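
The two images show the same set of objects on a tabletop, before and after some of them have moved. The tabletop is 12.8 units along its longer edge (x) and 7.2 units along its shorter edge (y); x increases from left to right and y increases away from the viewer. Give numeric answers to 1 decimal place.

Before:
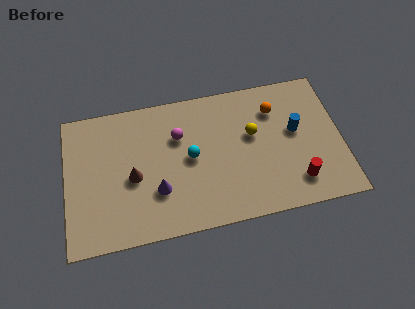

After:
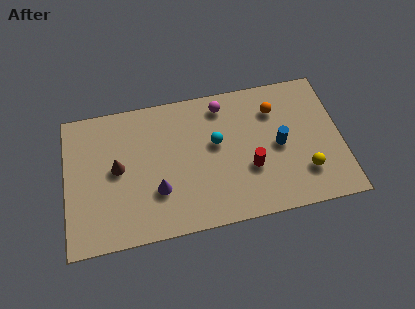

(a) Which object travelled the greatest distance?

the yellow sphere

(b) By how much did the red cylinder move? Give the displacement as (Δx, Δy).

(-2.1, 1.1)

The red cylinder was at about (10.6, 1.5) and moved to about (8.5, 2.6).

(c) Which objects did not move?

the purple cone and the orange sphere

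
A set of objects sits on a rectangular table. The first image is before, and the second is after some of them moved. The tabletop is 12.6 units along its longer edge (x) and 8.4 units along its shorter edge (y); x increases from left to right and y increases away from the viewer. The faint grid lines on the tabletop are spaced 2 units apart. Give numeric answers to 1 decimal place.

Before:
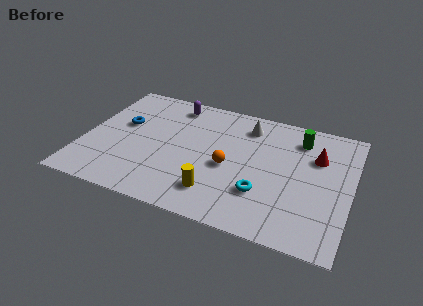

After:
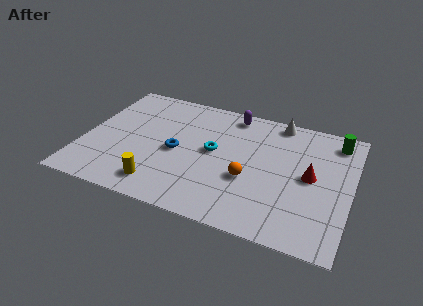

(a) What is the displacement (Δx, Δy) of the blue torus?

(2.7, -1.1)

The blue torus was at about (1.7, 5.0) and moved to about (4.4, 3.9).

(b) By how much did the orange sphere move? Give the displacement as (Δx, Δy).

(1.0, -0.5)

The orange sphere started near (6.9, 3.7) and ended near (7.9, 3.2).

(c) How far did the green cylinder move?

1.7

The green cylinder moved from about (10.0, 6.7) to (11.7, 7.1), a distance of √(1.7² + 0.4²) ≈ 1.7.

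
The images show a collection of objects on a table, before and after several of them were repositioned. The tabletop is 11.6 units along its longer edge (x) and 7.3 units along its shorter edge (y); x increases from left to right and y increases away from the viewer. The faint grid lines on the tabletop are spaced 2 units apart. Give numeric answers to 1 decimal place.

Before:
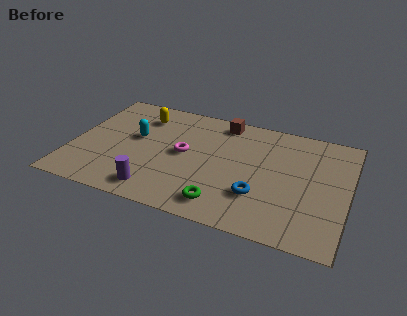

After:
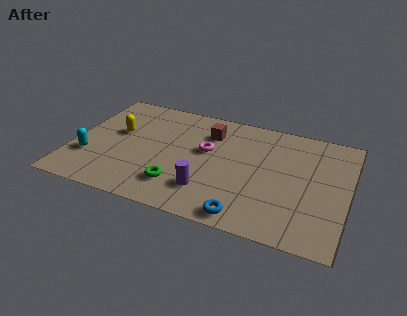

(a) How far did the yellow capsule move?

1.7

From (2.7, 5.7) to (1.8, 4.3), the yellow capsule covered √(0.9² + 1.4²) ≈ 1.7 units.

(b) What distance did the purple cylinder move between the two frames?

2.2

The purple cylinder moved from about (3.8, 1.1) to (5.9, 1.8), a distance of √(2.1² + 0.7²) ≈ 2.2.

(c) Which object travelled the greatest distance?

the cyan capsule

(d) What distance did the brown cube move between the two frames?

1.0

From (6.1, 6.4) to (5.6, 5.5), the brown cube covered √(0.5² + 0.9²) ≈ 1.0 units.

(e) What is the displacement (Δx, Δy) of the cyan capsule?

(-1.8, -1.9)

From the two frames, the cyan capsule sits at roughly (2.6, 4.2) before and (0.8, 2.3) after.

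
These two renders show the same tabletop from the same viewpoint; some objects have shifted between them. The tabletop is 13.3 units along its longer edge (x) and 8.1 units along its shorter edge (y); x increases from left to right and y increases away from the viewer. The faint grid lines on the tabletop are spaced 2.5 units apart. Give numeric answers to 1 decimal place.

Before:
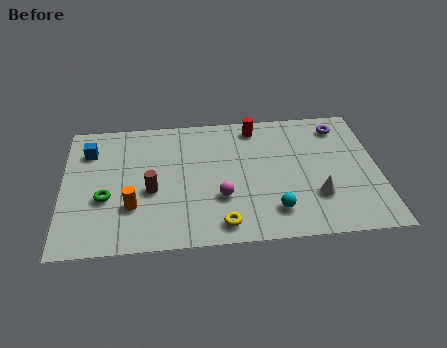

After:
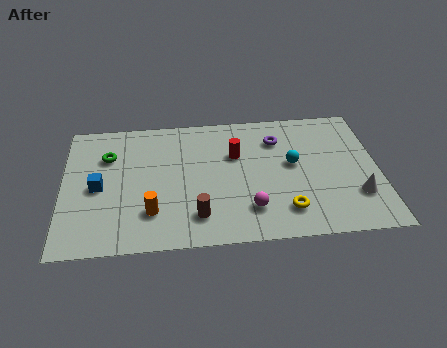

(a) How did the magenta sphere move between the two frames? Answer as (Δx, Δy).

(1.2, -0.8)

The magenta sphere was at about (6.6, 2.7) and moved to about (7.8, 1.9).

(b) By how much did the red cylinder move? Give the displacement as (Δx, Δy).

(-0.9, -1.7)

The red cylinder was at about (8.2, 7.0) and moved to about (7.3, 5.3).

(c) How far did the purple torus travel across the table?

2.8

From (11.8, 6.7) to (9.1, 6.1), the purple torus covered √(2.7² + 0.6²) ≈ 2.8 units.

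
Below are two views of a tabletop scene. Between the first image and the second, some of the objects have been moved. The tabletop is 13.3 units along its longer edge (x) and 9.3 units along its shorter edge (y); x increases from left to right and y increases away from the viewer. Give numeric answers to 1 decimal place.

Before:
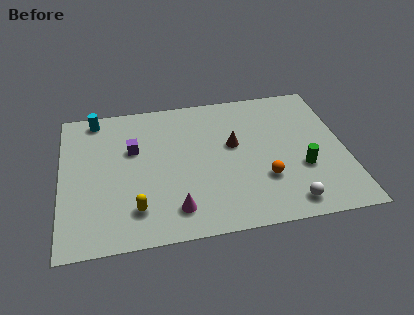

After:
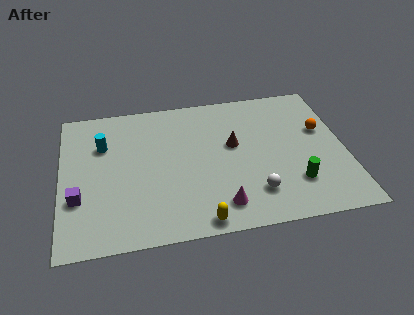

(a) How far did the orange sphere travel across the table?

4.0

The orange sphere moved from about (9.4, 2.9) to (12.3, 5.7), a distance of √(2.9² + 2.8²) ≈ 4.0.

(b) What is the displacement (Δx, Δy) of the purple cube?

(-2.6, -2.8)

From the two frames, the purple cube sits at roughly (3.4, 5.9) before and (0.8, 3.1) after.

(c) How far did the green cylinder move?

1.0

From (11.2, 3.3) to (10.8, 2.4), the green cylinder covered √(0.4² + 0.9²) ≈ 1.0 units.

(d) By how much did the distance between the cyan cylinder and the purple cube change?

+0.6

The distance was about 2.9 in the first image and 3.5 in the second, so they moved 0.6 units further apart.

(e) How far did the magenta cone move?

2.1

The magenta cone moved from about (5.2, 1.7) to (7.3, 1.6), a distance of √(2.1² + 0.1²) ≈ 2.1.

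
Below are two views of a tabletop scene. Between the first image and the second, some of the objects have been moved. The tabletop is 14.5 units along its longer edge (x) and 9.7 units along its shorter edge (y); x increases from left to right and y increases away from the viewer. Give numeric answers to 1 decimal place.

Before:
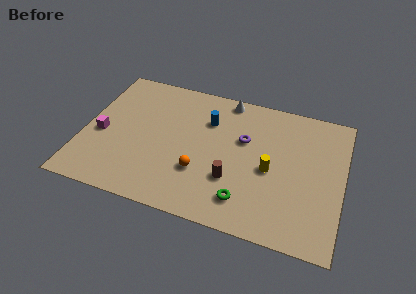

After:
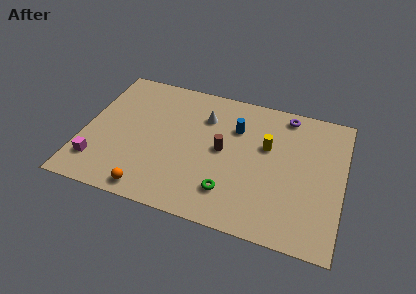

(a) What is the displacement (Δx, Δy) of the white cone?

(-1.1, -1.7)

The white cone started near (7.7, 8.8) and ended near (6.6, 7.1).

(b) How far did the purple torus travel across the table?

3.3

From (8.9, 6.1) to (11.1, 8.6), the purple torus covered √(2.2² + 2.5²) ≈ 3.3 units.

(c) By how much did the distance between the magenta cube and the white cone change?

-0.6

The distance was about 8.1 in the first image and 7.5 in the second, so they moved 0.6 units closer together.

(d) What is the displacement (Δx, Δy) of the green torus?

(-0.9, 0.3)

The green torus was at about (9.3, 1.9) and moved to about (8.4, 2.2).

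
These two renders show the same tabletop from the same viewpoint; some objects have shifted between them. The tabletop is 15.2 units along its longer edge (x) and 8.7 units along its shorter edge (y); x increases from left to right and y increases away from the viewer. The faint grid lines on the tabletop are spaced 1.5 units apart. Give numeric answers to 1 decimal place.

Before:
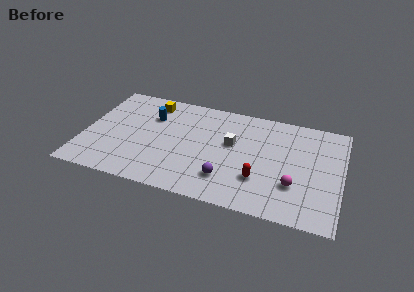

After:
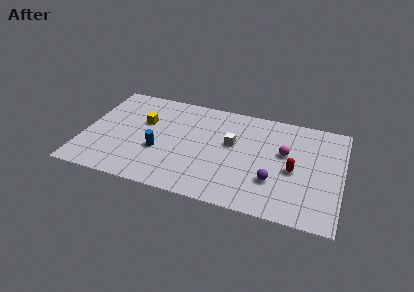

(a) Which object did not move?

the white cube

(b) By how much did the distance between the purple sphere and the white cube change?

+0.5

They were about 3.0 units apart before and 3.5 after — 0.5 units further apart.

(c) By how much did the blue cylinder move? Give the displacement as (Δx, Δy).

(0.7, -2.8)

The blue cylinder started near (3.8, 6.1) and ended near (4.5, 3.3).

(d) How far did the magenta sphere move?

2.6

From (12.5, 2.7) to (11.8, 5.2), the magenta sphere covered √(0.7² + 2.5²) ≈ 2.6 units.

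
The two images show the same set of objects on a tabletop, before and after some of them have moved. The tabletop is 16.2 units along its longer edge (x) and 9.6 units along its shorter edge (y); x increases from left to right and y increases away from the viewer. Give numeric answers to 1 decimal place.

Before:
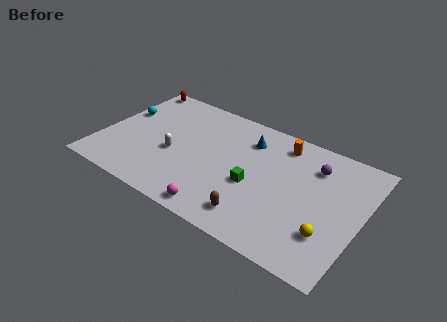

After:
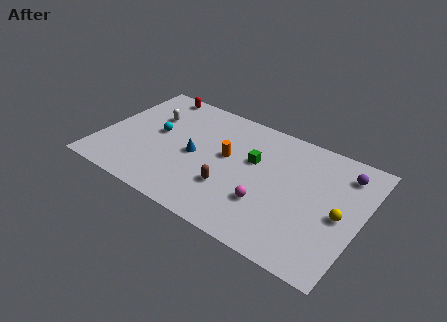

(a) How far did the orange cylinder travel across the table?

4.0

The orange cylinder moved from about (10.8, 8.1) to (7.8, 5.4), a distance of √(3.0² + 2.7²) ≈ 4.0.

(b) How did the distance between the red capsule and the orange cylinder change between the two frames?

-3.6

The distance was about 9.8 in the first image and 6.2 in the second, so they moved 3.6 units closer together.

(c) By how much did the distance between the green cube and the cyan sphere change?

-2.9

The distance was about 9.0 in the first image and 6.1 in the second, so they moved 2.9 units closer together.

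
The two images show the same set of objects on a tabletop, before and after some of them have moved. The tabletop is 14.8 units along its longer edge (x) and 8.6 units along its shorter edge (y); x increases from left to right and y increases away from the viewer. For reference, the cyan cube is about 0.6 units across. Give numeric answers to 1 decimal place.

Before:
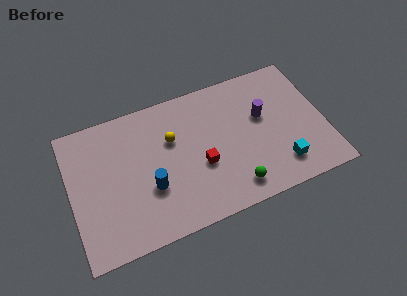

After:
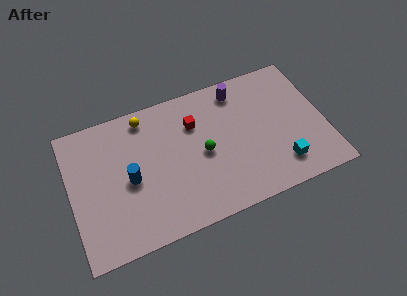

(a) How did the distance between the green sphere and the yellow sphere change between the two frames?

-0.7

They were about 5.3 units apart before and 4.6 after — 0.7 units closer together.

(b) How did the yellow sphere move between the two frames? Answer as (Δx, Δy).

(-1.4, 1.9)

From the two frames, the yellow sphere sits at roughly (6.0, 5.6) before and (4.6, 7.5) after.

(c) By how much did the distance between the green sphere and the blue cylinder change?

-0.7

Before: roughly 5.0 units apart; after: 4.3. That's 0.7 units closer together.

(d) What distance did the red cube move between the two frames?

2.7

From (7.5, 3.4) to (7.4, 6.1), the red cube covered √(0.1² + 2.7²) ≈ 2.7 units.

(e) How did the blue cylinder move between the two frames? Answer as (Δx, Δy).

(-1.1, 0.9)

The blue cylinder was at about (4.5, 3.1) and moved to about (3.4, 4.0).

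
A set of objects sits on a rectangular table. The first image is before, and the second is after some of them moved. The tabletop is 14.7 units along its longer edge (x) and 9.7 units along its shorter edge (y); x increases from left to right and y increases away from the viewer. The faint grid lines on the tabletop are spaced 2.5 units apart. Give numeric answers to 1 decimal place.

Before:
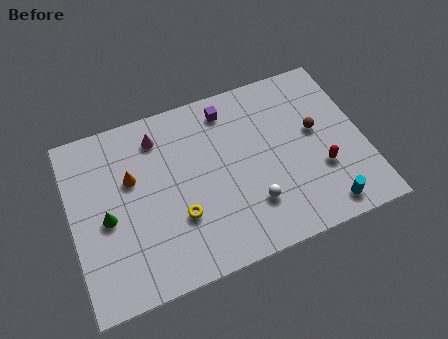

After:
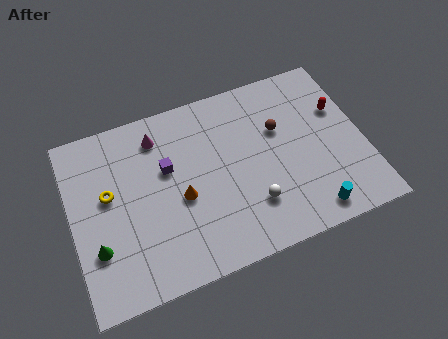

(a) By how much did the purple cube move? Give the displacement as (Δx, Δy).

(-3.3, -2.2)

The purple cube started near (8.2, 8.2) and ended near (4.9, 6.0).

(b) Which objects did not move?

the white sphere and the magenta cone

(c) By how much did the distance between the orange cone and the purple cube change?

-3.6

They were about 5.5 units apart before and 1.9 after — 3.6 units closer together.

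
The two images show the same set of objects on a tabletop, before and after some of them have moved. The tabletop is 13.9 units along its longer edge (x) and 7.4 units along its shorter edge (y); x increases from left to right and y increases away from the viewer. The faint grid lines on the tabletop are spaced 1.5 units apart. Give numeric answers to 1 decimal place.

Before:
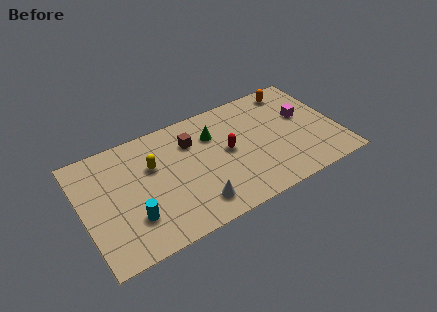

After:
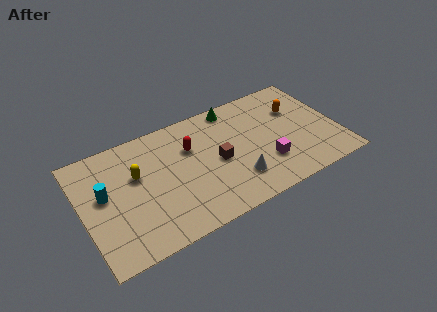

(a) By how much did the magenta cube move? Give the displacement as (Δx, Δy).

(-2.4, -2.2)

The magenta cube started near (12.2, 4.4) and ended near (9.8, 2.2).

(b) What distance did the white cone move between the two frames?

2.4

The white cone was near (5.8, 1.4) before and (8.1, 1.9) after, so it travelled √(2.3² + 0.5²) ≈ 2.4 units.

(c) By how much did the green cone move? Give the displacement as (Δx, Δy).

(1.3, 1.3)

The green cone started near (7.3, 5.3) and ended near (8.6, 6.6).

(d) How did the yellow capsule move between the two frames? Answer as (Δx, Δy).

(-0.9, -0.2)

The yellow capsule started near (3.9, 4.8) and ended near (3.0, 4.6).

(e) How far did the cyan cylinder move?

2.5

The cyan cylinder was near (2.5, 2.1) before and (1.2, 4.2) after, so it travelled √(1.3² + 2.1²) ≈ 2.5 units.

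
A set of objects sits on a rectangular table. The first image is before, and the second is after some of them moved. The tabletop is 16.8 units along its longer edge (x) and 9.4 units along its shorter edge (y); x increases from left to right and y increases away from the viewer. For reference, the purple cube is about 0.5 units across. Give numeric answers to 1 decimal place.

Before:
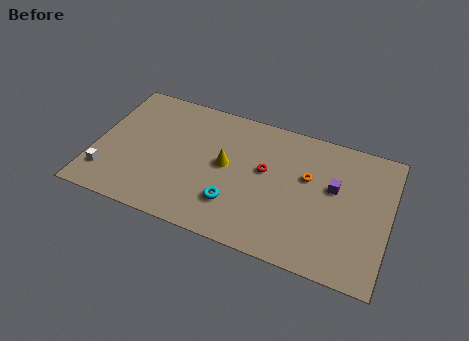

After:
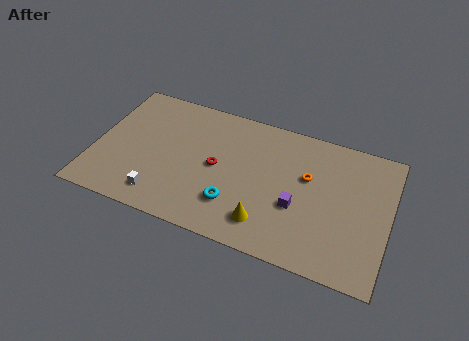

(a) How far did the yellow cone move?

4.0

From (7.5, 5.0) to (10.1, 1.9), the yellow cone covered √(2.6² + 3.1²) ≈ 4.0 units.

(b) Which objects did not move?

the orange torus and the cyan torus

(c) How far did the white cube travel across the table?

3.2

The white cube was near (0.9, 2.1) before and (4.1, 1.6) after, so it travelled √(3.2² + 0.5²) ≈ 3.2 units.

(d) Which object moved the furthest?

the yellow cone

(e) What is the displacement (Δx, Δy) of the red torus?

(-2.7, -0.7)

From the two frames, the red torus sits at roughly (9.7, 5.4) before and (7.0, 4.7) after.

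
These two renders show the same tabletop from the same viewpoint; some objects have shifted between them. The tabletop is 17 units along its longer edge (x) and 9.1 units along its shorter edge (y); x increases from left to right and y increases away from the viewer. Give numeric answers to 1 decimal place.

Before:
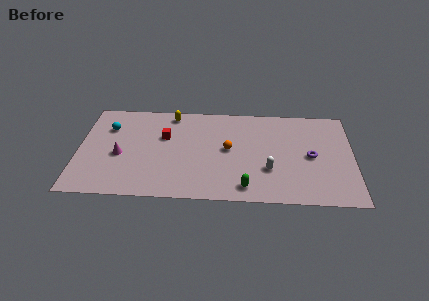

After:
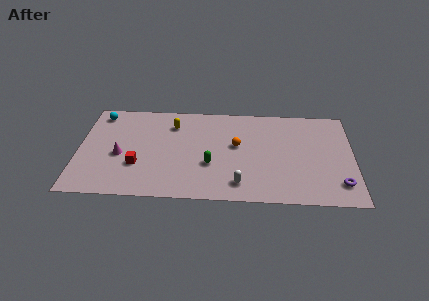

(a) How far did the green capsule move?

3.0

The green capsule was near (10.4, 1.3) before and (8.2, 3.3) after, so it travelled √(2.2² + 2.0²) ≈ 3.0 units.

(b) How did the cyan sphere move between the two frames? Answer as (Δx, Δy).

(-0.6, 1.3)

The cyan sphere was at about (1.8, 6.5) and moved to about (1.2, 7.8).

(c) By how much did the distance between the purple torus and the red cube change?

+3.2

Before: roughly 9.2 units apart; after: 12.4. That's 3.2 units further apart.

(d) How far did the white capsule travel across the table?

2.3

The white capsule was near (11.8, 3.0) before and (10.0, 1.6) after, so it travelled √(1.8² + 1.4²) ≈ 2.3 units.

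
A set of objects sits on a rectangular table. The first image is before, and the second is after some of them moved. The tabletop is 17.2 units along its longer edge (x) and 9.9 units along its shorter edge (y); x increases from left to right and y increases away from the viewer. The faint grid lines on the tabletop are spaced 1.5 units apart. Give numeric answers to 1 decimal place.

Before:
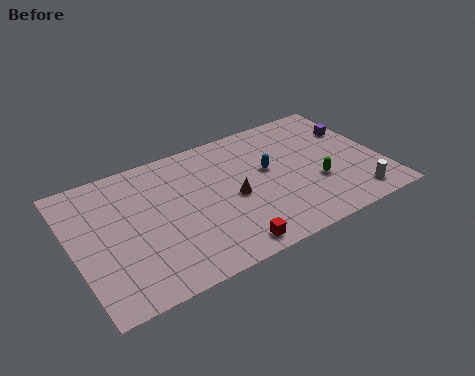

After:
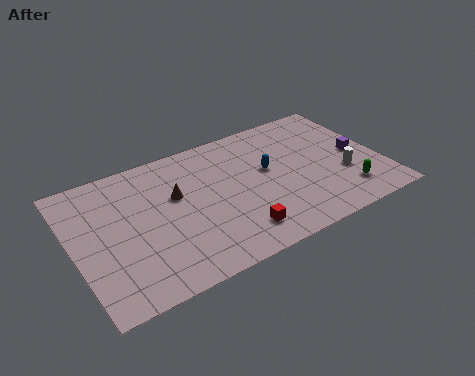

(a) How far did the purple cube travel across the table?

2.0

The purple cube was near (16.2, 6.8) before and (16.0, 4.8) after, so it travelled √(0.2² + 2.0²) ≈ 2.0 units.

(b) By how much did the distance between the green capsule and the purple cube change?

-1.4

They were about 4.3 units apart before and 2.9 after — 1.4 units closer together.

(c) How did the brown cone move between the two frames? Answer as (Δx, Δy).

(-3.0, 1.6)

From the two frames, the brown cone sits at roughly (8.8, 4.5) before and (5.8, 6.1) after.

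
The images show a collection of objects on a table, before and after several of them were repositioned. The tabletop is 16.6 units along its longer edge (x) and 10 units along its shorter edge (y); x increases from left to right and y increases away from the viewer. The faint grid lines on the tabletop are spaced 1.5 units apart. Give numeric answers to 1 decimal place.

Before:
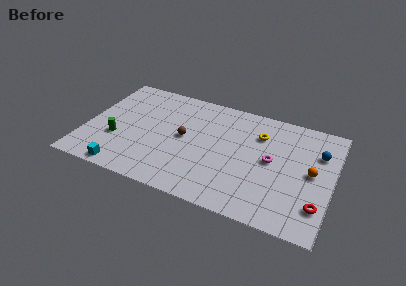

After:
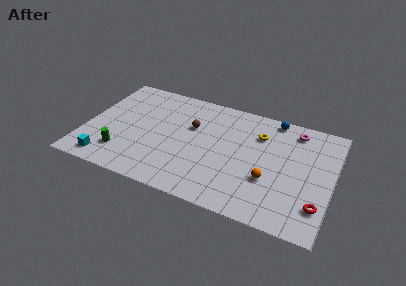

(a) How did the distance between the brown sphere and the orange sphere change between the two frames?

-2.4

The distance was about 8.6 in the first image and 6.2 in the second, so they moved 2.4 units closer together.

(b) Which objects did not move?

the yellow torus and the red torus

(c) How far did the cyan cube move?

1.3

The cyan cube was near (3.0, 0.9) before and (1.8, 1.3) after, so it travelled √(1.2² + 0.4²) ≈ 1.3 units.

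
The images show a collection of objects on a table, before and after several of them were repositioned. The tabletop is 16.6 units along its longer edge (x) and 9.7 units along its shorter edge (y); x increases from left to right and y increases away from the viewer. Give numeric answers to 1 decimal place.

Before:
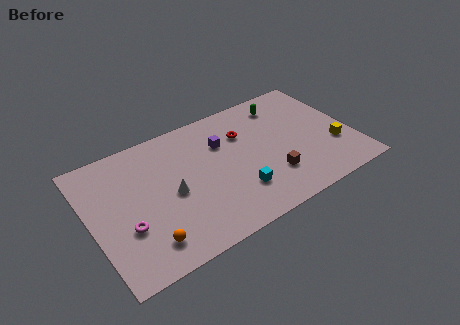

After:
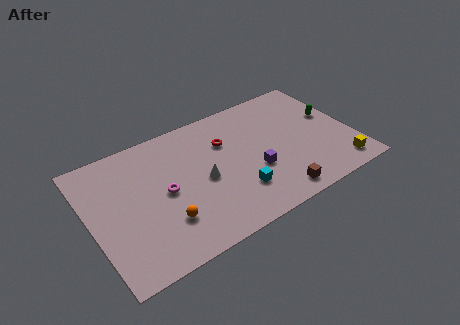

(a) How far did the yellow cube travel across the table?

1.8

The yellow cube moved from about (15.3, 3.2) to (15.3, 1.4), a distance of √(0.0² + 1.8²) ≈ 1.8.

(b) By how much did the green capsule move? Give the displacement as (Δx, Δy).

(2.8, -2.3)

The green capsule was at about (12.8, 8.0) and moved to about (15.6, 5.7).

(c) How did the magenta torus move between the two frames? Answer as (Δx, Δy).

(2.6, 1.4)

The magenta torus was at about (2.0, 3.4) and moved to about (4.6, 4.8).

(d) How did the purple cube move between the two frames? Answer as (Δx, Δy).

(1.6, -3.1)

From the two frames, the purple cube sits at roughly (8.6, 6.7) before and (10.2, 3.6) after.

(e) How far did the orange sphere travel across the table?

1.6

The orange sphere was near (3.0, 1.8) before and (4.3, 2.7) after, so it travelled √(1.3² + 0.9²) ≈ 1.6 units.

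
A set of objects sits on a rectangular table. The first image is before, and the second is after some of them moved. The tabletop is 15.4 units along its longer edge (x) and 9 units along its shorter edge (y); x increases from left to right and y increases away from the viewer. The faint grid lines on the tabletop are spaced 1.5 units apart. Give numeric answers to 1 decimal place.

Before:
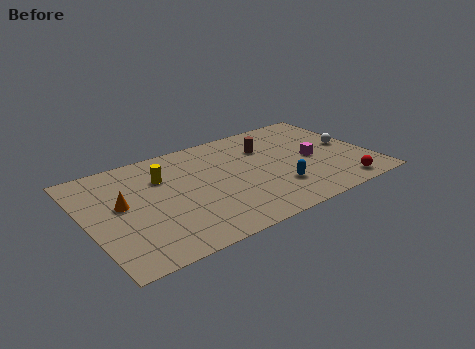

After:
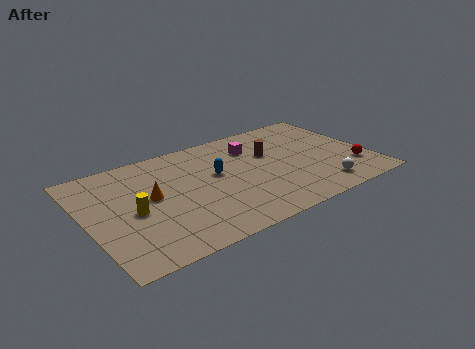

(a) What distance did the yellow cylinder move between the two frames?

2.9

The yellow cylinder was near (4.3, 6.3) before and (2.4, 4.1) after, so it travelled √(1.9² + 2.2²) ≈ 2.9 units.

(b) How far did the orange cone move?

1.6

From (1.9, 5.0) to (3.5, 4.9), the orange cone covered √(1.6² + 0.1²) ≈ 1.6 units.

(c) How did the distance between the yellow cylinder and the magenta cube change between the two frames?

-0.8

Before: roughly 8.3 units apart; after: 7.5. That's 0.8 units closer together.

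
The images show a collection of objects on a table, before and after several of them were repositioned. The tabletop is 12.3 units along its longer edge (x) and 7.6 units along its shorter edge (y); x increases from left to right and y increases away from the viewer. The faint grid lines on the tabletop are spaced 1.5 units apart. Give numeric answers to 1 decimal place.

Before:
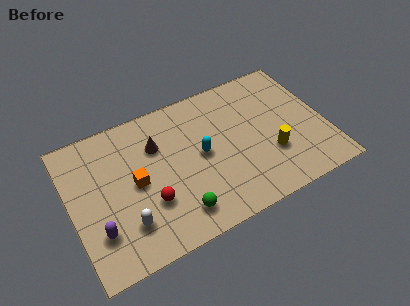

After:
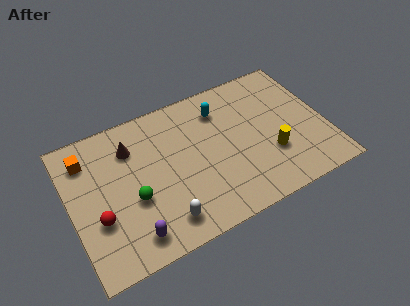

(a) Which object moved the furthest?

the orange cube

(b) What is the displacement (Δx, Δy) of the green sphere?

(-1.9, 1.6)

The green sphere started near (4.8, 1.4) and ended near (2.9, 3.0).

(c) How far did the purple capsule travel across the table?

1.7

From (1.1, 2.1) to (2.6, 1.2), the purple capsule covered √(1.5² + 0.9²) ≈ 1.7 units.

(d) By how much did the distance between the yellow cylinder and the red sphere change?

+2.4

The distance was about 5.9 in the first image and 8.3 in the second, so they moved 2.4 units further apart.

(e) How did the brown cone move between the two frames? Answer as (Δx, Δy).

(-1.2, 0.4)

The brown cone started near (4.3, 5.3) and ended near (3.1, 5.7).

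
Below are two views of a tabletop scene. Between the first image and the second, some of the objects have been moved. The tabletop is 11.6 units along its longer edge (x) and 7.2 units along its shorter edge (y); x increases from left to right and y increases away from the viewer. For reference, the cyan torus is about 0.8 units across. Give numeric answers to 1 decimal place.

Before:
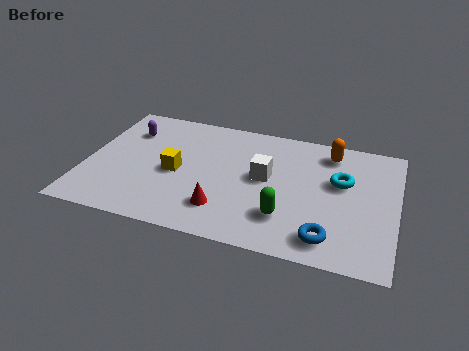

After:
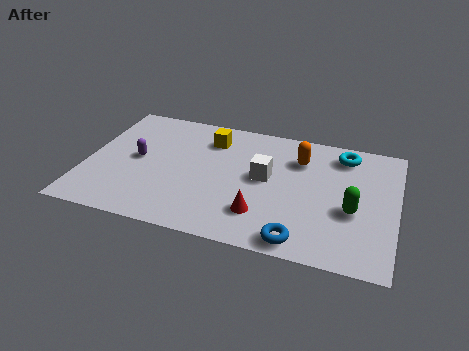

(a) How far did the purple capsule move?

1.7

The purple capsule moved from about (1.4, 5.3) to (1.9, 3.7), a distance of √(0.5² + 1.6²) ≈ 1.7.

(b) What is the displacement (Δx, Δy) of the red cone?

(1.4, 0.1)

The red cone was at about (5.3, 1.7) and moved to about (6.7, 1.8).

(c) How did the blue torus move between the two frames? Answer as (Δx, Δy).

(-1.0, -0.4)

The blue torus was at about (9.2, 1.2) and moved to about (8.2, 0.8).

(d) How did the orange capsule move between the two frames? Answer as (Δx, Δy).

(-1.1, -0.7)

From the two frames, the orange capsule sits at roughly (9.0, 6.0) before and (7.9, 5.3) after.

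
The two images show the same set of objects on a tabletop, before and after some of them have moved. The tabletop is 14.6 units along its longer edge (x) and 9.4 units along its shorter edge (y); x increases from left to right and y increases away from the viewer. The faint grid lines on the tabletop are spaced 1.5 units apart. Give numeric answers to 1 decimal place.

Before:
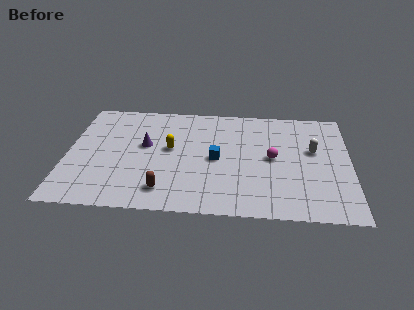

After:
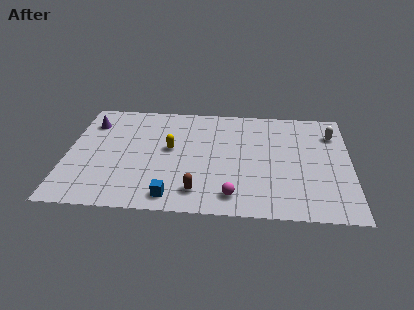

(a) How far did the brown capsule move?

1.7

The brown capsule moved from about (5.1, 1.7) to (6.8, 1.7), a distance of √(1.7² + 0.0²) ≈ 1.7.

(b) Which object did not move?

the yellow capsule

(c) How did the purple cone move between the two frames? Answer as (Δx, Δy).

(-2.9, 1.8)

From the two frames, the purple cone sits at roughly (4.0, 5.4) before and (1.1, 7.2) after.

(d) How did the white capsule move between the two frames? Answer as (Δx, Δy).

(1.0, 1.5)

From the two frames, the white capsule sits at roughly (12.7, 5.6) before and (13.7, 7.1) after.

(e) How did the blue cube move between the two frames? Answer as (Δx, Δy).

(-2.2, -3.3)

The blue cube was at about (7.7, 4.5) and moved to about (5.5, 1.2).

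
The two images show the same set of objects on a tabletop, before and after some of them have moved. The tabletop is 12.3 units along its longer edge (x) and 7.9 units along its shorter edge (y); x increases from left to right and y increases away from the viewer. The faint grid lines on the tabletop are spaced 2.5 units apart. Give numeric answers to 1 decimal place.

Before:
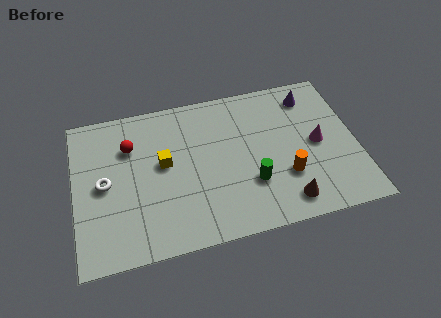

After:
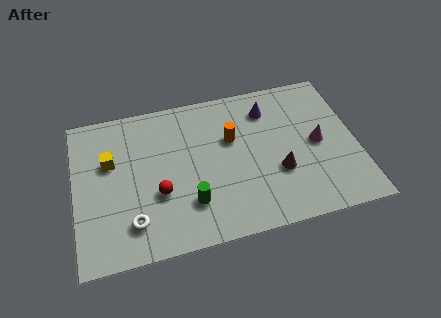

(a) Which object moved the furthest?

the orange cylinder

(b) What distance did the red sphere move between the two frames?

2.9

From (2.5, 5.6) to (3.6, 2.9), the red sphere covered √(1.1² + 2.7²) ≈ 2.9 units.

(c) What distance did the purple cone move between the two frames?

1.9

From (10.5, 6.5) to (8.6, 6.2), the purple cone covered √(1.9² + 0.3²) ≈ 1.9 units.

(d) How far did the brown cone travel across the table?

1.6

The brown cone was near (9.0, 1.2) before and (8.8, 2.8) after, so it travelled √(0.2² + 1.6²) ≈ 1.6 units.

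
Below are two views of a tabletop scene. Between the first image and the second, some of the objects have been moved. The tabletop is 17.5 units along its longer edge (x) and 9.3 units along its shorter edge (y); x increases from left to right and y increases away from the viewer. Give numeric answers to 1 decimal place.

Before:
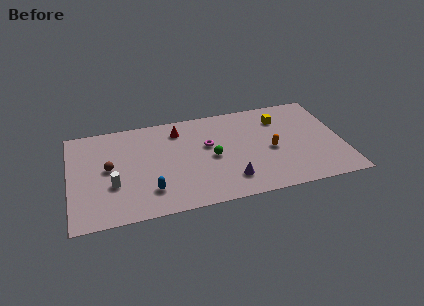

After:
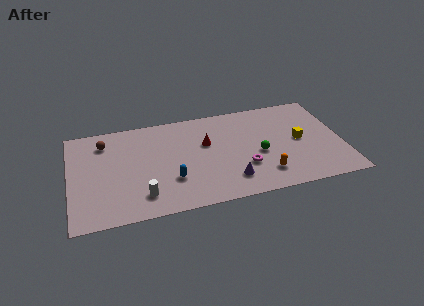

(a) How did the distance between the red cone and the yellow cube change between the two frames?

-0.5

The distance was about 6.6 in the first image and 6.1 in the second, so they moved 0.5 units closer together.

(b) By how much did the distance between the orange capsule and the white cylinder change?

-2.4

Before: roughly 10.2 units apart; after: 7.8. That's 2.4 units closer together.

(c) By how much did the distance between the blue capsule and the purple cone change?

-1.3

They were about 5.1 units apart before and 3.8 after — 1.3 units closer together.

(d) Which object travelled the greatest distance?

the magenta torus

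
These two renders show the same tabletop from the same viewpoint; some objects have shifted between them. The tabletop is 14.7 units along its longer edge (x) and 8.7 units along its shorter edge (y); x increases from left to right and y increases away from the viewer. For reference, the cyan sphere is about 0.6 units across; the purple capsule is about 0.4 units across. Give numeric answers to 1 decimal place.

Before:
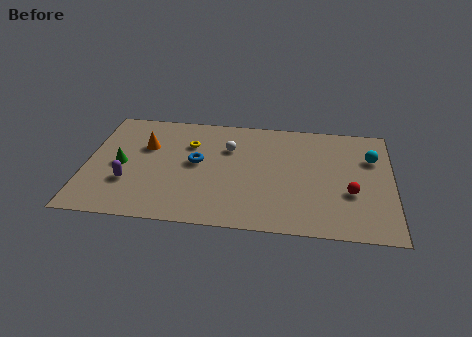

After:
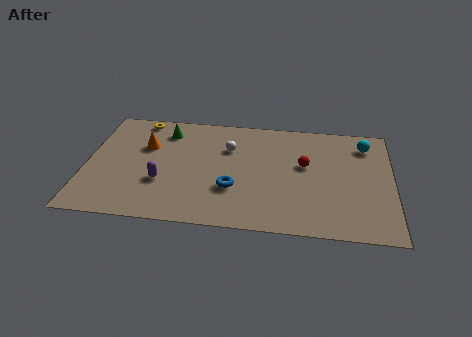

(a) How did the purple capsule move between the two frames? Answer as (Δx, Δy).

(1.6, 0.2)

The purple capsule started near (2.1, 2.8) and ended near (3.7, 3.0).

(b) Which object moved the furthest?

the green cone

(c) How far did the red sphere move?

2.9

The red sphere moved from about (12.7, 3.2) to (10.5, 5.1), a distance of √(2.2² + 1.9²) ≈ 2.9.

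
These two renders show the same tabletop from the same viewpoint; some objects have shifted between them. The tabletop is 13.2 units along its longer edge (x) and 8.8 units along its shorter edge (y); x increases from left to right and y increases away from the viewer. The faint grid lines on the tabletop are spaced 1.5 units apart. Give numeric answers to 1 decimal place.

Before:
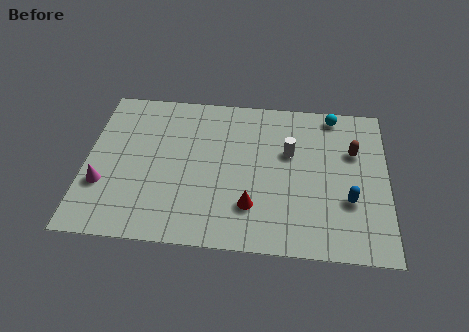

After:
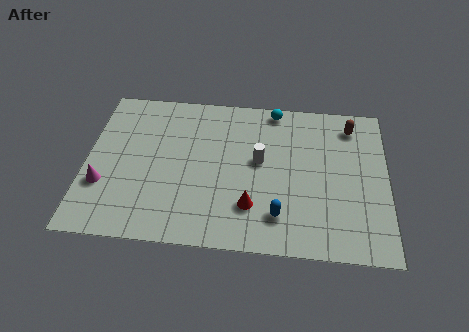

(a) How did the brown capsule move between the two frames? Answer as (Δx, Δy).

(-0.1, 1.5)

The brown capsule was at about (11.7, 5.8) and moved to about (11.6, 7.3).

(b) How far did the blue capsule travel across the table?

3.2

The blue capsule was near (11.5, 3.0) before and (8.5, 1.9) after, so it travelled √(3.0² + 1.1²) ≈ 3.2 units.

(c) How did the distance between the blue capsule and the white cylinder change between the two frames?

-0.5

The distance was about 3.6 in the first image and 3.1 in the second, so they moved 0.5 units closer together.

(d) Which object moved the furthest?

the blue capsule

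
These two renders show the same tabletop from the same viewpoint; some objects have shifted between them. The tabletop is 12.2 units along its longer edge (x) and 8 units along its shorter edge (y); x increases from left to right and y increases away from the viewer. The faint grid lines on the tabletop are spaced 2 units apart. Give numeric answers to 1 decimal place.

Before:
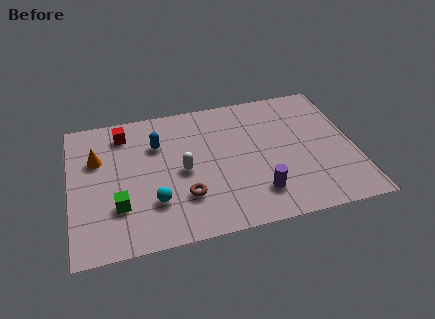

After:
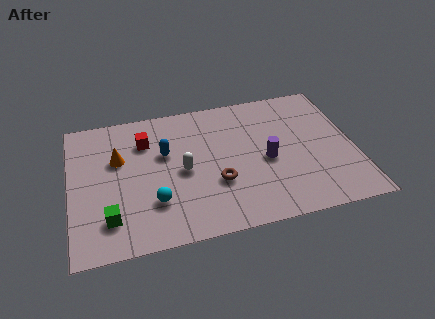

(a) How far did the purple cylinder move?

1.9

The purple cylinder moved from about (7.9, 1.8) to (8.4, 3.6), a distance of √(0.5² + 1.8²) ≈ 1.9.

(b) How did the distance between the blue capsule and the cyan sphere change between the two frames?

-0.5

Before: roughly 3.3 units apart; after: 2.8. That's 0.5 units closer together.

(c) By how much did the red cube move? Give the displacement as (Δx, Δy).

(0.9, -0.7)

From the two frames, the red cube sits at roughly (2.4, 6.6) before and (3.3, 5.9) after.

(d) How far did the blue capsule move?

0.7

The blue capsule was near (3.8, 5.6) before and (4.1, 5.0) after, so it travelled √(0.3² + 0.6²) ≈ 0.7 units.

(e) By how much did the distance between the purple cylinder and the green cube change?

+1.1

The distance was about 5.9 in the first image and 7.0 in the second, so they moved 1.1 units further apart.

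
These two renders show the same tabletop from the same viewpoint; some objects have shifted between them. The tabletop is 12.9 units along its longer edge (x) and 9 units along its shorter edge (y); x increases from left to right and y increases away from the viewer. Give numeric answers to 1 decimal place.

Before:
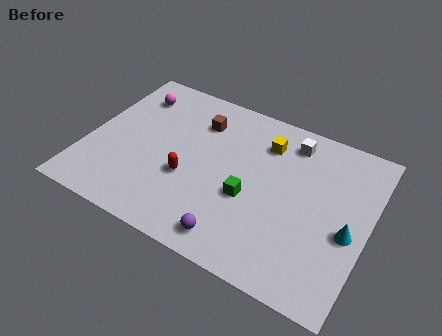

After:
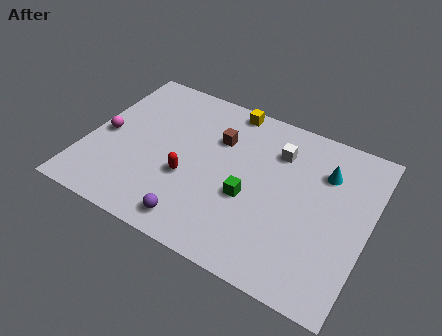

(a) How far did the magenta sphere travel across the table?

3.0

The magenta sphere moved from about (1.6, 7.1) to (0.8, 4.2), a distance of √(0.8² + 2.9²) ≈ 3.0.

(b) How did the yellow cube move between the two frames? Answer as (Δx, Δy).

(-1.9, 1.3)

The yellow cube was at about (7.9, 6.9) and moved to about (6.0, 8.2).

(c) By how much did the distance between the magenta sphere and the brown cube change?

+2.2

Before: roughly 3.2 units apart; after: 5.4. That's 2.2 units further apart.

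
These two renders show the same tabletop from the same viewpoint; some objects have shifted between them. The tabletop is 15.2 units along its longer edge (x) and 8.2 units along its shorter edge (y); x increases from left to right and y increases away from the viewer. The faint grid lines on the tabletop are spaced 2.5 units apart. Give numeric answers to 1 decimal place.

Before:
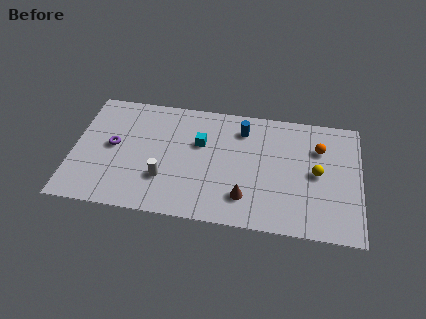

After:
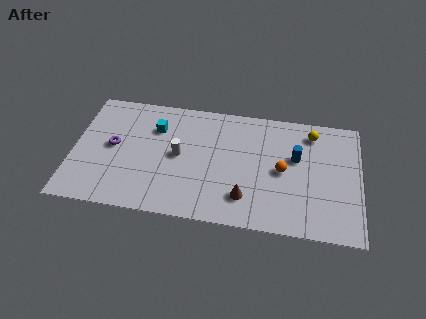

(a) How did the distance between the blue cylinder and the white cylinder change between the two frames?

+0.6

Before: roughly 5.7 units apart; after: 6.3. That's 0.6 units further apart.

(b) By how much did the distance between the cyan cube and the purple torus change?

-2.0

Before: roughly 4.7 units apart; after: 2.7. That's 2.0 units closer together.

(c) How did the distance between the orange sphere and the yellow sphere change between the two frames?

+1.5

Before: roughly 1.7 units apart; after: 3.2. That's 1.5 units further apart.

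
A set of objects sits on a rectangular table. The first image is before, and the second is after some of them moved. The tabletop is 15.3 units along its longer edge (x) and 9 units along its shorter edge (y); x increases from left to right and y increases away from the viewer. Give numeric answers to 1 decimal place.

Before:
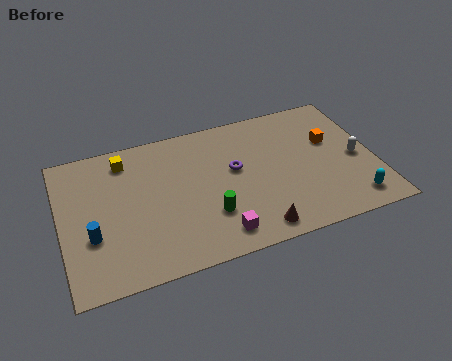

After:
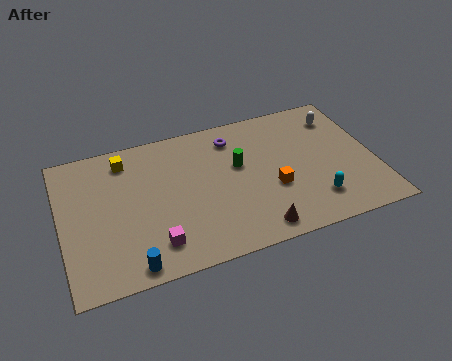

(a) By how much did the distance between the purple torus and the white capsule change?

-0.7

Before: roughly 6.0 units apart; after: 5.3. That's 0.7 units closer together.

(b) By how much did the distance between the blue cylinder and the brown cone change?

-2.0

They were about 8.0 units apart before and 6.0 after — 2.0 units closer together.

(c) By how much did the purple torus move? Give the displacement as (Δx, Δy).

(0.1, 2.1)

From the two frames, the purple torus sits at roughly (8.5, 5.2) before and (8.6, 7.3) after.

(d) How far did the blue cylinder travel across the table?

2.9

The blue cylinder was near (1.4, 3.2) before and (3.1, 0.9) after, so it travelled √(1.7² + 2.3²) ≈ 2.9 units.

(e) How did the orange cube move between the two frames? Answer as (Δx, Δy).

(-3.1, -2.2)

The orange cube started near (13.3, 5.6) and ended near (10.2, 3.4).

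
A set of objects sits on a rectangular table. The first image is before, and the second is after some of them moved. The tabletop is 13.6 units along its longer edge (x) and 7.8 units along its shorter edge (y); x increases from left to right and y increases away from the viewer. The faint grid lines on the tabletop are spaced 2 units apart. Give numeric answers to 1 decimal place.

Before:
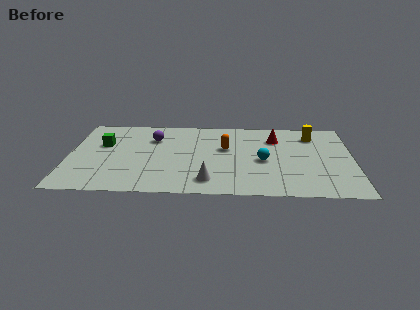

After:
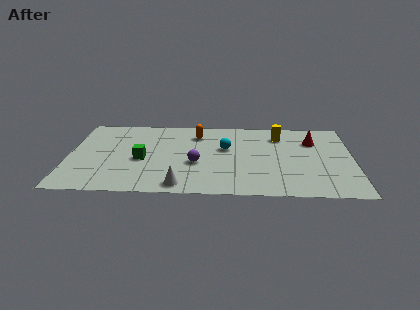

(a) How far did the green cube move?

2.4

From (1.6, 4.9) to (3.5, 3.4), the green cube covered √(1.9² + 1.5²) ≈ 2.4 units.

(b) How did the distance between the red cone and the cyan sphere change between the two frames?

+1.9

The distance was about 2.4 in the first image and 4.3 in the second, so they moved 1.9 units further apart.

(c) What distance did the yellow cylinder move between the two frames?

1.6

From (11.7, 6.2) to (10.1, 6.1), the yellow cylinder covered √(1.6² + 0.1²) ≈ 1.6 units.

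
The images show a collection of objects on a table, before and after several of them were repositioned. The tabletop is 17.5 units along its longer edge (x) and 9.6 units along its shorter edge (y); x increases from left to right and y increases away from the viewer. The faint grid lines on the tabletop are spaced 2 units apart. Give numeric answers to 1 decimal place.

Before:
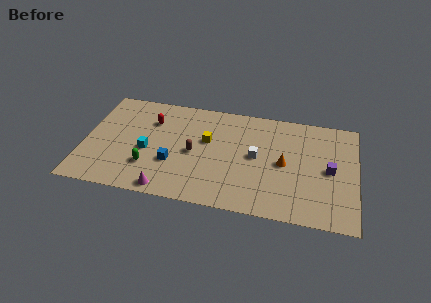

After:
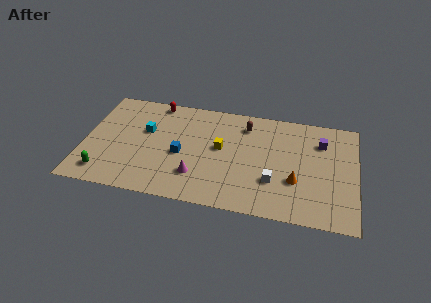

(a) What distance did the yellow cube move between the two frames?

1.0

From (7.9, 5.8) to (8.8, 5.3), the yellow cube covered √(0.9² + 0.5²) ≈ 1.0 units.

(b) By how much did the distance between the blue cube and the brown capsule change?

+3.5

Before: roughly 1.8 units apart; after: 5.3. That's 3.5 units further apart.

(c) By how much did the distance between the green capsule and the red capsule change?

+3.5

Before: roughly 4.2 units apart; after: 7.7. That's 3.5 units further apart.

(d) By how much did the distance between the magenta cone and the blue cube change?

-0.4

Before: roughly 2.4 units apart; after: 2.0. That's 0.4 units closer together.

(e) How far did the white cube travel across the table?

2.3

From (11.1, 5.0) to (12.3, 3.0), the white cube covered √(1.2² + 2.0²) ≈ 2.3 units.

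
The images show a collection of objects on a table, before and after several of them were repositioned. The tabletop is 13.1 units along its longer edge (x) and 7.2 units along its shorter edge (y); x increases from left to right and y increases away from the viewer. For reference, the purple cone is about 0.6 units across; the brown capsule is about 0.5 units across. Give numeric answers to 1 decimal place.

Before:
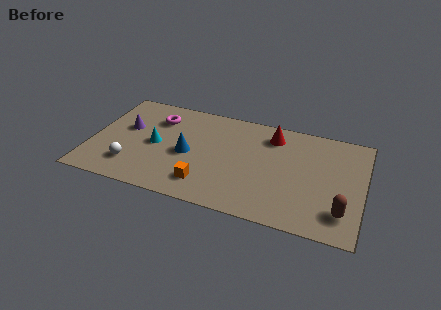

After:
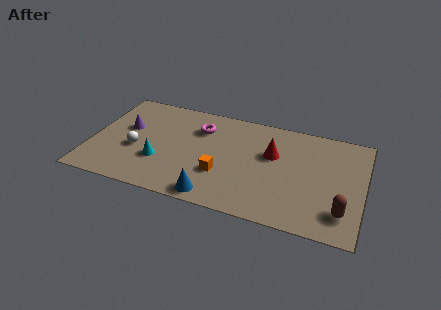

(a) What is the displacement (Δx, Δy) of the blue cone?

(1.5, -2.5)

The blue cone started near (4.7, 3.3) and ended near (6.2, 0.8).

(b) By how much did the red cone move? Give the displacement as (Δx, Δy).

(0.1, -1.3)

The red cone started near (8.6, 5.8) and ended near (8.7, 4.5).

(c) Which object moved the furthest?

the blue cone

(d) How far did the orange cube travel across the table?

1.1

The orange cube moved from about (5.7, 1.5) to (6.4, 2.4), a distance of √(0.7² + 0.9²) ≈ 1.1.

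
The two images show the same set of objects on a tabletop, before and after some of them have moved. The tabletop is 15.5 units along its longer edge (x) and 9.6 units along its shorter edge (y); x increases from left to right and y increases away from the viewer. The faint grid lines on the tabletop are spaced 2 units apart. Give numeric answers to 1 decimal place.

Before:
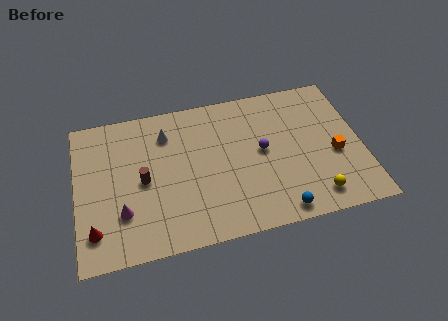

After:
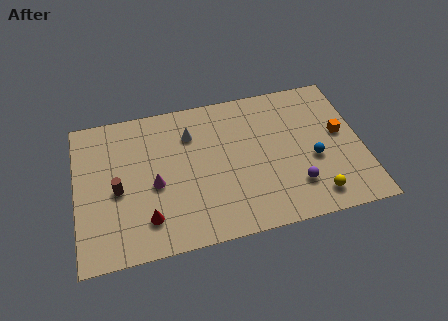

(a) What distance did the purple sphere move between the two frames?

3.1

The purple sphere moved from about (10.1, 5.1) to (11.7, 2.4), a distance of √(1.6² + 2.7²) ≈ 3.1.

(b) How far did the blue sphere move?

3.6

The blue sphere was near (10.7, 1.0) before and (12.8, 3.9) after, so it travelled √(2.1² + 2.9²) ≈ 3.6 units.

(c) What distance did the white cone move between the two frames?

1.3

The white cone was near (5.0, 7.4) before and (6.3, 7.1) after, so it travelled √(1.3² + 0.3²) ≈ 1.3 units.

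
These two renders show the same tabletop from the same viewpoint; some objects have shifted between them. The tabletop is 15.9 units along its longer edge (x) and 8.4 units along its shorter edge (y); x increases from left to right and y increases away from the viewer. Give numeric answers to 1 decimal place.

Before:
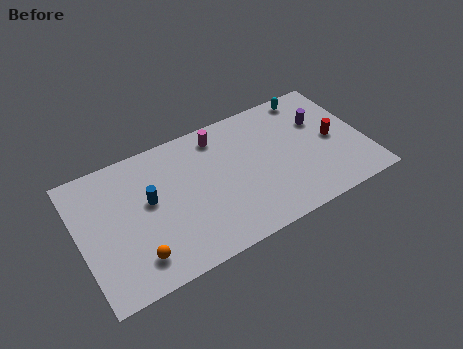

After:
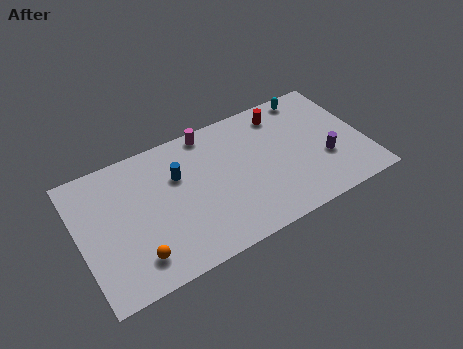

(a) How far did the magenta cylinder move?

0.7

From (8.1, 7.1) to (7.6, 7.6), the magenta cylinder covered √(0.5² + 0.5²) ≈ 0.7 units.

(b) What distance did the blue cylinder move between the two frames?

1.9

The blue cylinder was near (3.9, 4.8) before and (5.6, 5.6) after, so it travelled √(1.7² + 0.8²) ≈ 1.9 units.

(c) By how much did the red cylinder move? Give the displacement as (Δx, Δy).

(-2.5, 2.9)

From the two frames, the red cylinder sits at roughly (14.2, 4.1) before and (11.7, 7.0) after.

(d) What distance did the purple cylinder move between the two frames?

2.6

The purple cylinder moved from about (13.7, 5.6) to (13.6, 3.0), a distance of √(0.1² + 2.6²) ≈ 2.6.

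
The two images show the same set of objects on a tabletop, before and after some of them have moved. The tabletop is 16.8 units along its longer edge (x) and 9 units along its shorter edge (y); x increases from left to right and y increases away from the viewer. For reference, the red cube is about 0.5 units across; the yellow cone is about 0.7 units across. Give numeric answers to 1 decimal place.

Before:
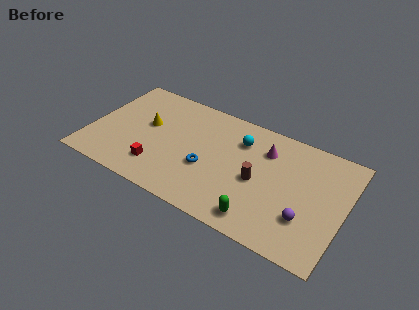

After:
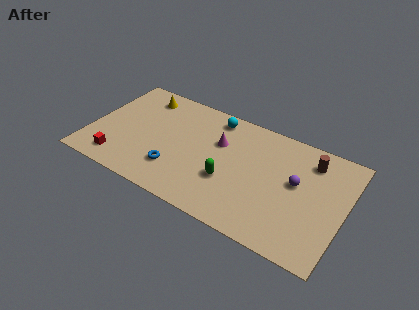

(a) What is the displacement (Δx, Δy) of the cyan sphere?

(-1.9, 1.1)

The cyan sphere started near (9.7, 6.7) and ended near (7.8, 7.8).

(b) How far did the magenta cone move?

3.1

The magenta cone moved from about (11.4, 6.7) to (8.4, 5.9), a distance of √(3.0² + 0.8²) ≈ 3.1.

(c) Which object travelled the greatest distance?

the brown cylinder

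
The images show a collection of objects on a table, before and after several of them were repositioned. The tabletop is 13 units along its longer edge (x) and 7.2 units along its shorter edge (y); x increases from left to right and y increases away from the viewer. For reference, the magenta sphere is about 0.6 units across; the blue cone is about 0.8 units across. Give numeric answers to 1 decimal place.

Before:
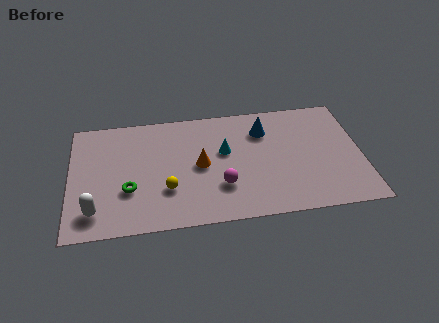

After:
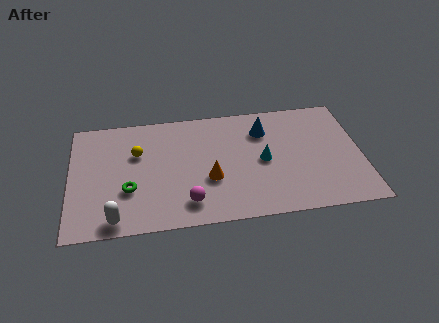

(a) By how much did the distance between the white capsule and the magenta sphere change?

-2.4

They were about 5.7 units apart before and 3.3 after — 2.4 units closer together.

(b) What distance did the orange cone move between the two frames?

1.0

The orange cone was near (5.8, 3.6) before and (6.2, 2.7) after, so it travelled √(0.4² + 0.9²) ≈ 1.0 units.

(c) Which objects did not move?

the green torus and the blue cone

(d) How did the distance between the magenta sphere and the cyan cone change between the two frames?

+1.9

Before: roughly 2.1 units apart; after: 4.0. That's 1.9 units further apart.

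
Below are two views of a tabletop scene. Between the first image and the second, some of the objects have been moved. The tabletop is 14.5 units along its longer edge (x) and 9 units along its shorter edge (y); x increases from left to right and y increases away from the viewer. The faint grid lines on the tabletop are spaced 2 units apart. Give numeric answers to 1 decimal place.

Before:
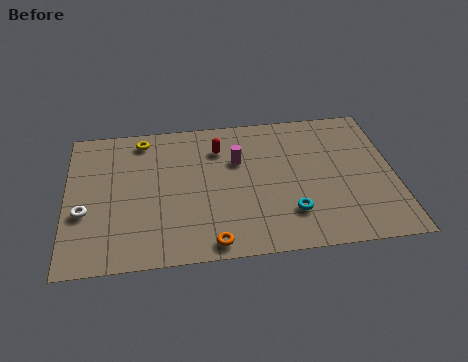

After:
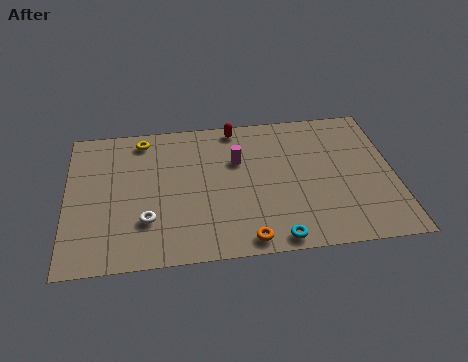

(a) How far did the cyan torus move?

1.7

The cyan torus moved from about (9.8, 2.3) to (9.1, 0.8), a distance of √(0.7² + 1.5²) ≈ 1.7.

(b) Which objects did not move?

the yellow torus and the magenta cylinder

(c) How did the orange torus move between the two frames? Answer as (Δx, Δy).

(1.5, 0.0)

From the two frames, the orange torus sits at roughly (6.3, 0.9) before and (7.8, 0.9) after.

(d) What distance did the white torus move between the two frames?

2.8

From (0.8, 3.4) to (3.5, 2.6), the white torus covered √(2.7² + 0.8²) ≈ 2.8 units.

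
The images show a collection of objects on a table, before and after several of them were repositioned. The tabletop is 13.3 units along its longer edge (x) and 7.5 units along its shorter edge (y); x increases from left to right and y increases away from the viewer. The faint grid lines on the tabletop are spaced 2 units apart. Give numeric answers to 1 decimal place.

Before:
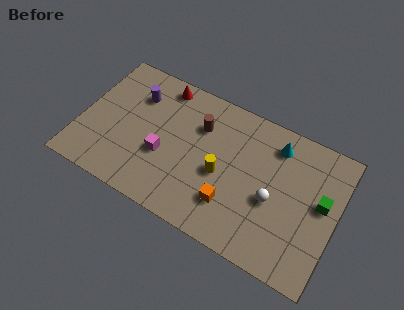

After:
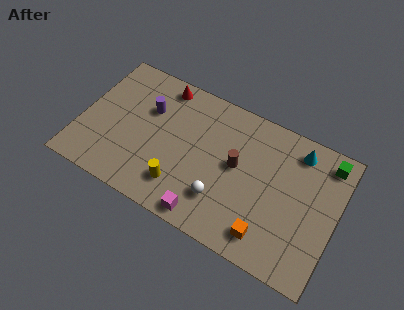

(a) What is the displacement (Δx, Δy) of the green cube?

(0.0, 2.2)

From the two frames, the green cube sits at roughly (12.5, 4.2) before and (12.5, 6.4) after.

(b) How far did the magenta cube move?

3.3

The magenta cube moved from about (4.4, 2.9) to (7.0, 0.8), a distance of √(2.6² + 2.1²) ≈ 3.3.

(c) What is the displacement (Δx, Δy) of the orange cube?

(2.0, -0.7)

The orange cube was at about (8.1, 2.0) and moved to about (10.1, 1.3).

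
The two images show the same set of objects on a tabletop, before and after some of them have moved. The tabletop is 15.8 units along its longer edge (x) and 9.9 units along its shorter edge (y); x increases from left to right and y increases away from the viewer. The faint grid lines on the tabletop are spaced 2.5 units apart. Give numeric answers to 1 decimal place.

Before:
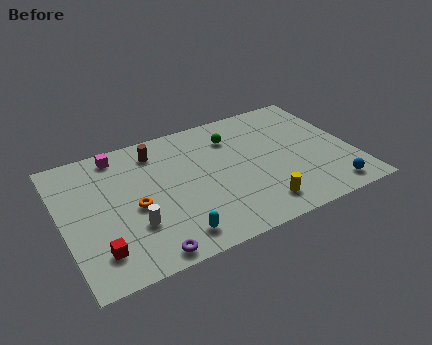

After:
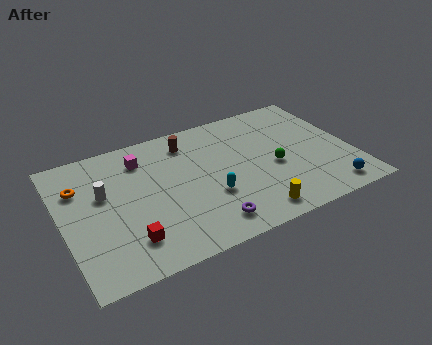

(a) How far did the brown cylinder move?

1.8

From (5.4, 8.1) to (7.2, 8.1), the brown cylinder covered √(1.8² + 0.0²) ≈ 1.8 units.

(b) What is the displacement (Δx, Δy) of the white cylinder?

(-1.3, 2.9)

The white cylinder was at about (3.6, 3.1) and moved to about (2.3, 6.0).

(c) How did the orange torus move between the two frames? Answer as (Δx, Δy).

(-2.7, 2.6)

The orange torus was at about (3.8, 4.4) and moved to about (1.1, 7.0).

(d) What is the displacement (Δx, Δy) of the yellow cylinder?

(-0.4, -0.4)

From the two frames, the yellow cylinder sits at roughly (10.2, 1.7) before and (9.8, 1.3) after.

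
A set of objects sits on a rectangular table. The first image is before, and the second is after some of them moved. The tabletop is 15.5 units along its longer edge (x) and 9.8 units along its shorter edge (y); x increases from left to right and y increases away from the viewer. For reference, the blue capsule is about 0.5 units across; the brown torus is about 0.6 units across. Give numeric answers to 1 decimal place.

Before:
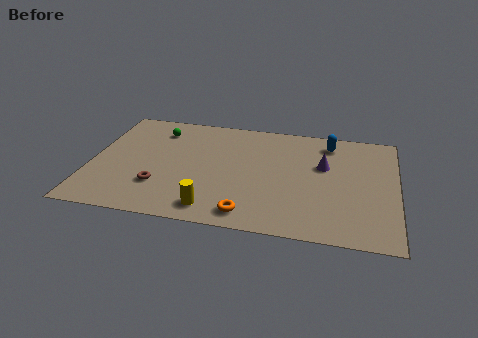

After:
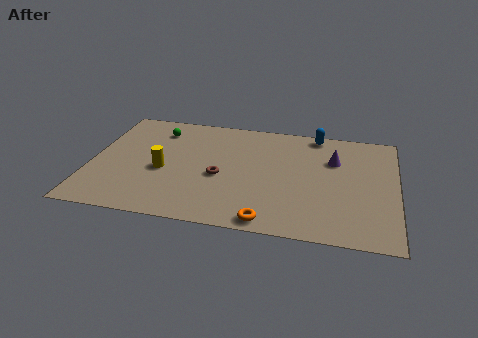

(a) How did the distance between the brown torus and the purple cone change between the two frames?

-2.6

They were about 8.8 units apart before and 6.2 after — 2.6 units closer together.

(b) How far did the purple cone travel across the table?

0.8

The purple cone was near (11.8, 6.1) before and (12.3, 6.7) after, so it travelled √(0.5² + 0.6²) ≈ 0.8 units.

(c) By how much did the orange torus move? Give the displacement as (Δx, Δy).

(1.0, -0.4)

From the two frames, the orange torus sits at roughly (8.2, 1.3) before and (9.2, 0.9) after.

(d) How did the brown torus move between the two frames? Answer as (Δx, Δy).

(3.0, 1.4)

From the two frames, the brown torus sits at roughly (3.6, 2.8) before and (6.6, 4.2) after.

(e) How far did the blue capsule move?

1.0

The blue capsule was near (12.0, 8.2) before and (11.3, 8.9) after, so it travelled √(0.7² + 0.7²) ≈ 1.0 units.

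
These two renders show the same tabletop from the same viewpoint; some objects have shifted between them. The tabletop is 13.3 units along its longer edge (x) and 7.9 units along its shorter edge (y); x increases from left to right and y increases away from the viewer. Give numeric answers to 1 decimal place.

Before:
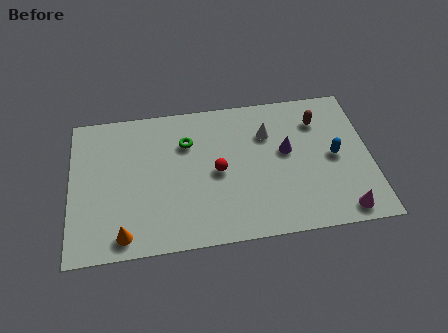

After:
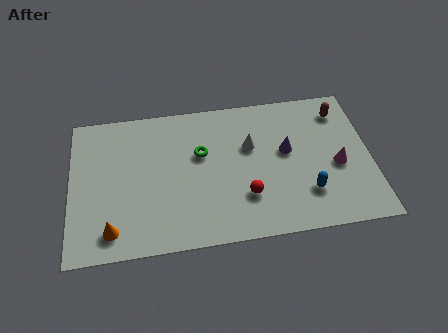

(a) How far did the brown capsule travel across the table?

1.1

The brown capsule was near (11.1, 6.0) before and (12.1, 6.4) after, so it travelled √(1.0² + 0.4²) ≈ 1.1 units.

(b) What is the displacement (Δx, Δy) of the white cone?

(-0.8, -0.6)

From the two frames, the white cone sits at roughly (8.8, 5.6) before and (8.0, 5.0) after.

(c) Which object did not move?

the purple cone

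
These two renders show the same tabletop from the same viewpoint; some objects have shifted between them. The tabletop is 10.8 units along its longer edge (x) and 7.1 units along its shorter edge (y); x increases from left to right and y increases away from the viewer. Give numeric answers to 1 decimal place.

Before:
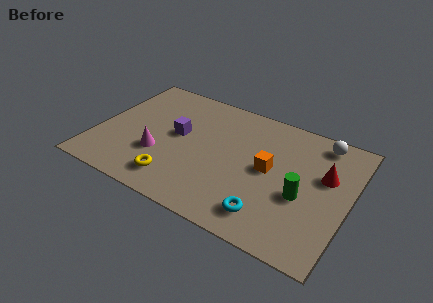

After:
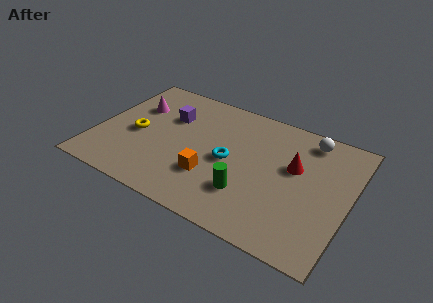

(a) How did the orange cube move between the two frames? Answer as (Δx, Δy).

(-2.3, -1.5)

The orange cube started near (7.4, 3.7) and ended near (5.1, 2.2).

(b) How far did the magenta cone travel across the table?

2.8

From (2.8, 2.4) to (1.4, 4.8), the magenta cone covered √(1.4² + 2.4²) ≈ 2.8 units.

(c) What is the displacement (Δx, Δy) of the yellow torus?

(-2.0, 1.9)

The yellow torus started near (3.7, 1.3) and ended near (1.7, 3.2).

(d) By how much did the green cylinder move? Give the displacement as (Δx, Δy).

(-2.2, -0.9)

The green cylinder started near (8.9, 2.9) and ended near (6.7, 2.0).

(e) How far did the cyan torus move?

2.9

From (7.7, 1.3) to (5.7, 3.4), the cyan torus covered √(2.0² + 2.1²) ≈ 2.9 units.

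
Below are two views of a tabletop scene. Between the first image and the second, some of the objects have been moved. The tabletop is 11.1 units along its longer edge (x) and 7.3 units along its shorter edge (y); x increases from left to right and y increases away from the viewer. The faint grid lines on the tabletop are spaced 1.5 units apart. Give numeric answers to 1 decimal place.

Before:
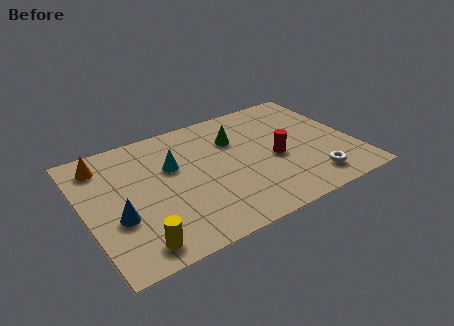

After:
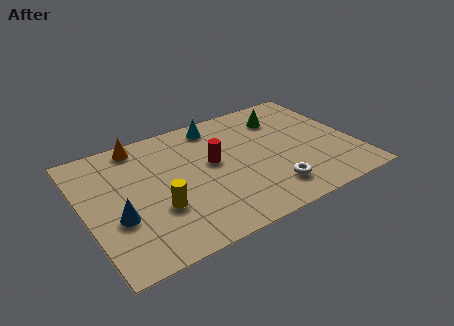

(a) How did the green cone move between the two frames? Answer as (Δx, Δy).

(2.1, 0.5)

The green cone started near (6.4, 5.1) and ended near (8.5, 5.6).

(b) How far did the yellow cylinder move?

1.9

The yellow cylinder was near (1.7, 1.0) before and (2.8, 2.5) after, so it travelled √(1.1² + 1.5²) ≈ 1.9 units.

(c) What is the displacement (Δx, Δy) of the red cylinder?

(-2.5, 0.9)

The red cylinder was at about (7.8, 3.2) and moved to about (5.3, 4.1).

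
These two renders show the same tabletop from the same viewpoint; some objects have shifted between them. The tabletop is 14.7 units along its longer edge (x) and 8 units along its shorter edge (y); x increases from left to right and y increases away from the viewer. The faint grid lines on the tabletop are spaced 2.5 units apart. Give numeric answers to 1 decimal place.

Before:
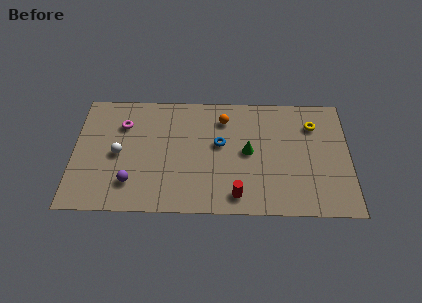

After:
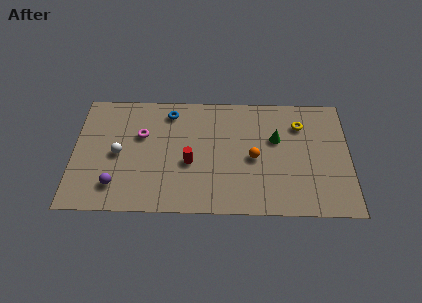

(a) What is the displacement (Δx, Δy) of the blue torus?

(-2.7, 2.1)

The blue torus was at about (7.8, 4.6) and moved to about (5.1, 6.7).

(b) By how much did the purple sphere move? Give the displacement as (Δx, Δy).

(-0.8, -0.2)

The purple sphere was at about (3.1, 1.9) and moved to about (2.3, 1.7).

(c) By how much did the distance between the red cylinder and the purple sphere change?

-1.4

Before: roughly 5.6 units apart; after: 4.2. That's 1.4 units closer together.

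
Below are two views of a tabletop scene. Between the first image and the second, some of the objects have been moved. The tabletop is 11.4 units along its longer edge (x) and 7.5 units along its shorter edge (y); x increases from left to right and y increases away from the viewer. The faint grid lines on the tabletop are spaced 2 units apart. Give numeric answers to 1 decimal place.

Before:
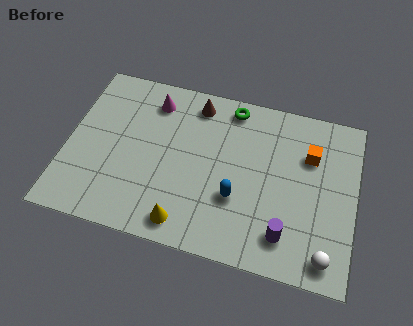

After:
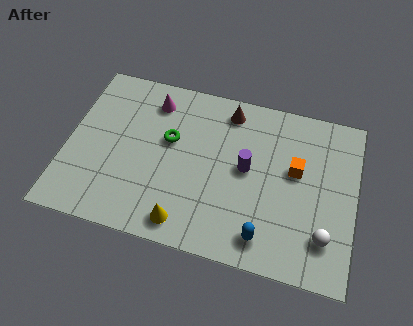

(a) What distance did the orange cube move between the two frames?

0.9

The orange cube moved from about (9.5, 5.2) to (9.0, 4.4), a distance of √(0.5² + 0.8²) ≈ 0.9.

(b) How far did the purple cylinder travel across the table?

3.0

From (8.8, 1.5) to (7.1, 4.0), the purple cylinder covered √(1.7² + 2.5²) ≈ 3.0 units.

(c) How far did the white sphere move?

0.8

From (10.4, 1.0) to (10.3, 1.8), the white sphere covered √(0.1² + 0.8²) ≈ 0.8 units.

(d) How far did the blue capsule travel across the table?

1.8

The blue capsule moved from about (6.8, 2.6) to (8.0, 1.2), a distance of √(1.2² + 1.4²) ≈ 1.8.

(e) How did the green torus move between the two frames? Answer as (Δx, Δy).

(-2.3, -2.1)

The green torus was at about (6.3, 6.6) and moved to about (4.0, 4.5).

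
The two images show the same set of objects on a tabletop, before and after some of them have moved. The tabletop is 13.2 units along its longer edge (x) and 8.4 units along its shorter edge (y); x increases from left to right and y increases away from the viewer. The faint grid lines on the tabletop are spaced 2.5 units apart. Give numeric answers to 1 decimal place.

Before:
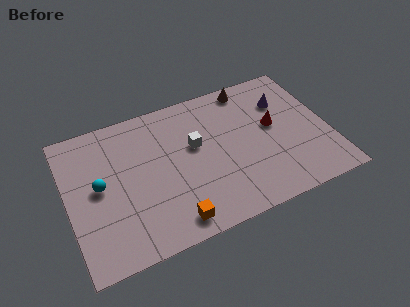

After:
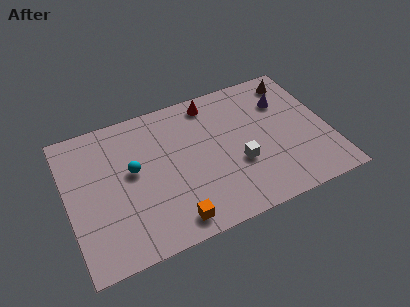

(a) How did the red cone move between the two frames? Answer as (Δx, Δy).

(-2.9, 2.6)

The red cone was at about (10.5, 4.7) and moved to about (7.6, 7.3).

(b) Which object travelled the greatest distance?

the red cone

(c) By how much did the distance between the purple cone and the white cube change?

-0.8

Before: roughly 4.8 units apart; after: 4.0. That's 0.8 units closer together.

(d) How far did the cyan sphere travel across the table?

1.7

From (1.6, 4.4) to (3.3, 4.7), the cyan sphere covered √(1.7² + 0.3²) ≈ 1.7 units.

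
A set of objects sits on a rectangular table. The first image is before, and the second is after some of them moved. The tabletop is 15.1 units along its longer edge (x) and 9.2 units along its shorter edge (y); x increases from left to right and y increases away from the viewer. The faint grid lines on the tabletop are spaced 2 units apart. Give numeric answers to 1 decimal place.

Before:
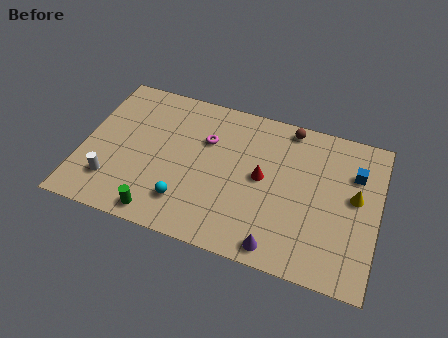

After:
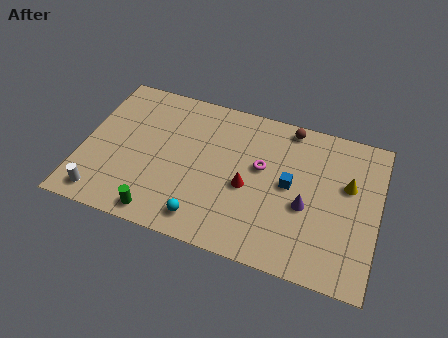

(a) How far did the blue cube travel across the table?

3.6

The blue cube moved from about (13.8, 6.5) to (10.6, 4.8), a distance of √(3.2² + 1.7²) ≈ 3.6.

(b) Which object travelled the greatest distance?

the blue cube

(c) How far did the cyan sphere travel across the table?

1.2

The cyan sphere moved from about (5.5, 2.1) to (6.5, 1.4), a distance of √(1.0² + 0.7²) ≈ 1.2.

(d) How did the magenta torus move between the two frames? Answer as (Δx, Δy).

(2.9, -0.8)

From the two frames, the magenta torus sits at roughly (6.2, 6.2) before and (9.1, 5.4) after.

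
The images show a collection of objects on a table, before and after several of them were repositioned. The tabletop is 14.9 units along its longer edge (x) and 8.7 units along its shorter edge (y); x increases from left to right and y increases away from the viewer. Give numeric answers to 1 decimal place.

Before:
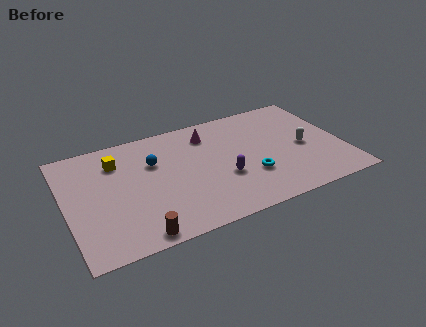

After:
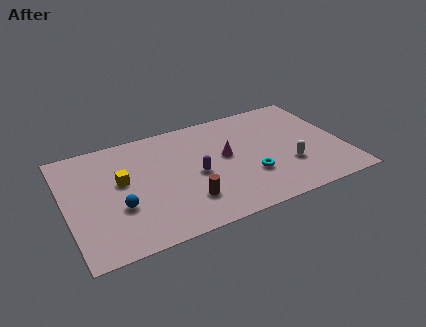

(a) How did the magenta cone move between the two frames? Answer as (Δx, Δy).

(0.7, -2.1)

From the two frames, the magenta cone sits at roughly (7.9, 6.9) before and (8.6, 4.8) after.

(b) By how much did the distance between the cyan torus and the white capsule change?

-1.2

They were about 3.3 units apart before and 2.1 after — 1.2 units closer together.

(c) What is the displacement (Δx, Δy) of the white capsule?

(-1.0, -1.2)

The white capsule was at about (12.8, 4.0) and moved to about (11.8, 2.8).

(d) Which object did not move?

the cyan torus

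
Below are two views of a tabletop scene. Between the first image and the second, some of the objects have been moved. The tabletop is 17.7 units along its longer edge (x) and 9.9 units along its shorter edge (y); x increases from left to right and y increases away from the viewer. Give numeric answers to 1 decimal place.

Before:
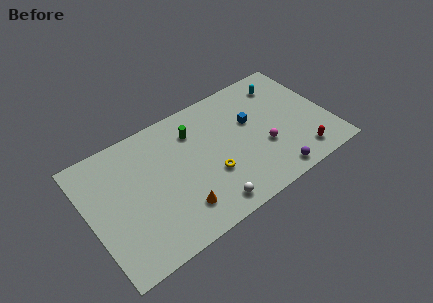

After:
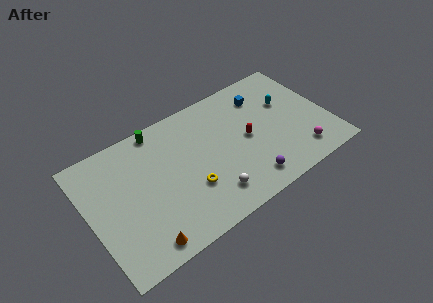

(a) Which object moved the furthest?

the red capsule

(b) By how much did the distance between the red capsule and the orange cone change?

+0.3

They were about 9.0 units apart before and 9.3 after — 0.3 units further apart.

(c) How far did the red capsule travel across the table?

4.7

From (15.1, 1.6) to (11.7, 4.9), the red capsule covered √(3.4² + 3.3²) ≈ 4.7 units.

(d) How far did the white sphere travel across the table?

0.8

The white sphere moved from about (8.1, 1.3) to (8.4, 2.0), a distance of √(0.3² + 0.7²) ≈ 0.8.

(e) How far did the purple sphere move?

1.9

From (12.9, 1.1) to (11.1, 1.6), the purple sphere covered √(1.8² + 0.5²) ≈ 1.9 units.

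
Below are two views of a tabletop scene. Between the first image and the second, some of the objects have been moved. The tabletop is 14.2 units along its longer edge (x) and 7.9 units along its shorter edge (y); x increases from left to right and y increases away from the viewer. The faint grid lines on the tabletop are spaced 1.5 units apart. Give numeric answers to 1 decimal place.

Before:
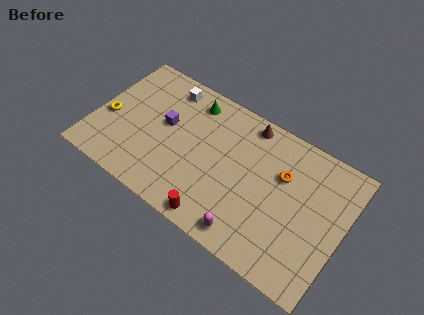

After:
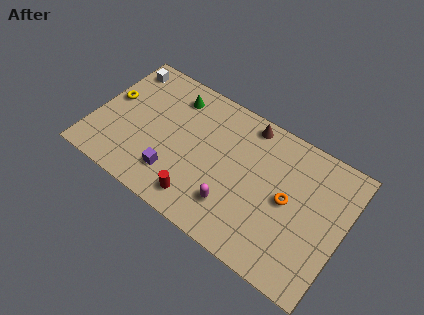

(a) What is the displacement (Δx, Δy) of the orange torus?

(0.5, -1.2)

The orange torus was at about (10.6, 5.2) and moved to about (11.1, 4.0).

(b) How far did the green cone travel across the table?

1.0

The green cone moved from about (5.1, 6.6) to (4.1, 6.4), a distance of √(1.0² + 0.2²) ≈ 1.0.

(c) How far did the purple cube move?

2.8

From (3.9, 4.5) to (4.9, 1.9), the purple cube covered √(1.0² + 2.6²) ≈ 2.8 units.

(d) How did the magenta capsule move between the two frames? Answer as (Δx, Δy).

(-1.1, 1.0)

The magenta capsule was at about (9.4, 1.0) and moved to about (8.3, 2.0).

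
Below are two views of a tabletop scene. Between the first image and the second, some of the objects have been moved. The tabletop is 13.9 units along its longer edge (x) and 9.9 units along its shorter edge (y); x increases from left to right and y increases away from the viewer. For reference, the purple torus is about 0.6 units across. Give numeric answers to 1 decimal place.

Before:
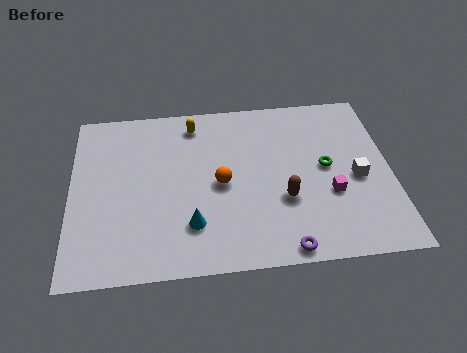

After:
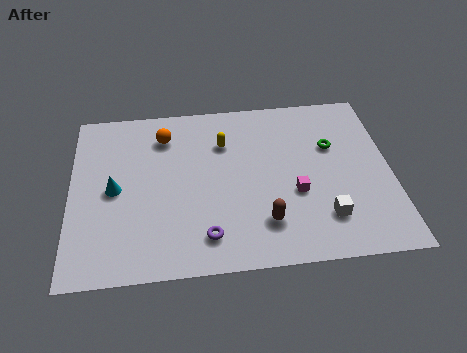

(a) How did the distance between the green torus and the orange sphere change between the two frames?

+2.8

The distance was about 4.6 in the first image and 7.4 in the second, so they moved 2.8 units further apart.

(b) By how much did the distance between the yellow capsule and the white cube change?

-1.7

They were about 8.1 units apart before and 6.4 after — 1.7 units closer together.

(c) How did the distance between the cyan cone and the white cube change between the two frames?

+1.9

The distance was about 7.4 in the first image and 9.3 in the second, so they moved 1.9 units further apart.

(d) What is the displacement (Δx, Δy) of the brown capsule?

(-0.9, -1.2)

The brown capsule started near (9.2, 3.5) and ended near (8.3, 2.3).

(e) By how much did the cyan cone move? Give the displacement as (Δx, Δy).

(-3.3, 2.3)

The cyan cone started near (5.2, 2.5) and ended near (1.9, 4.8).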